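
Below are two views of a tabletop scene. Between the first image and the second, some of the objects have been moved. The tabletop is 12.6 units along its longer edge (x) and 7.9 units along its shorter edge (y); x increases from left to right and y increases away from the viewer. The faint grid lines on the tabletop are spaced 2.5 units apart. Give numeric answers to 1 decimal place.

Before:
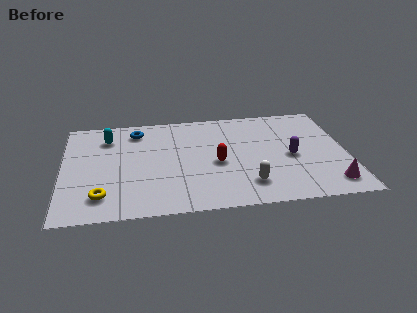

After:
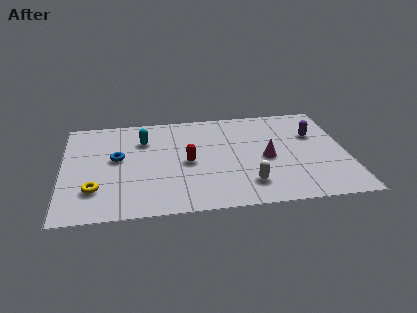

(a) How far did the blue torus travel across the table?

2.3

The blue torus was near (3.3, 6.5) before and (2.4, 4.4) after, so it travelled √(0.9² + 2.1²) ≈ 2.3 units.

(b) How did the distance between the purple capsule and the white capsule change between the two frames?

+1.9

The distance was about 2.8 in the first image and 4.7 in the second, so they moved 1.9 units further apart.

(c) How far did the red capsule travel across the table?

1.3

The red capsule moved from about (6.8, 3.5) to (5.5, 3.7), a distance of √(1.3² + 0.2²) ≈ 1.3.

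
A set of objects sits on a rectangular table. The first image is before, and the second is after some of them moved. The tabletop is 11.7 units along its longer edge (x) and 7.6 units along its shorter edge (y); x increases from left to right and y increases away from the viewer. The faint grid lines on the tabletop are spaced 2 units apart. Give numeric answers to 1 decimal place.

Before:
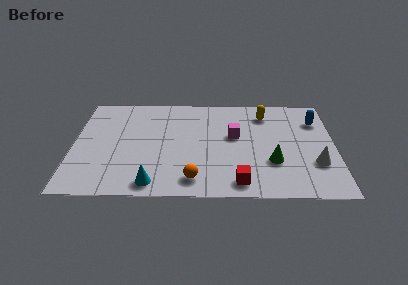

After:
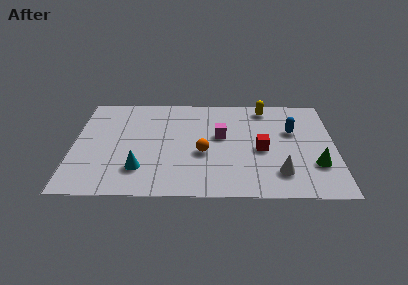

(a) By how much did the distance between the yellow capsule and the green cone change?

+1.2

They were about 3.6 units apart before and 4.8 after — 1.2 units further apart.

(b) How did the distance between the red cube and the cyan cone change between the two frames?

+1.8

Before: roughly 3.8 units apart; after: 5.6. That's 1.8 units further apart.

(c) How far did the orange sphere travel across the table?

1.9

The orange sphere moved from about (5.4, 1.2) to (5.8, 3.1), a distance of √(0.4² + 1.9²) ≈ 1.9.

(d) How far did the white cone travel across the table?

1.7

The white cone moved from about (10.8, 2.4) to (9.2, 1.7), a distance of √(1.6² + 0.7²) ≈ 1.7.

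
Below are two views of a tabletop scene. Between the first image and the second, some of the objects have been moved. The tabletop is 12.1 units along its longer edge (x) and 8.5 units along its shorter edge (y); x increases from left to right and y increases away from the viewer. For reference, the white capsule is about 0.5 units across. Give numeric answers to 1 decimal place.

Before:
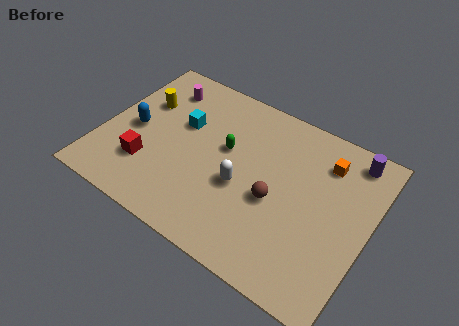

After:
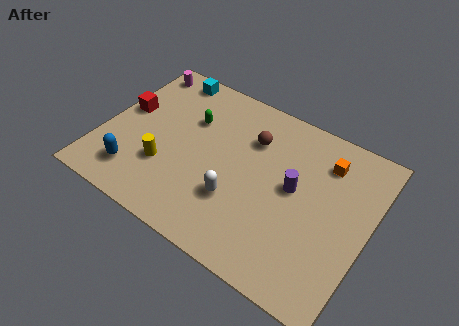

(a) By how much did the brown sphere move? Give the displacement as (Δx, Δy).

(-1.5, 2.5)

The brown sphere was at about (8.0, 3.6) and moved to about (6.5, 6.1).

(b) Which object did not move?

the orange cube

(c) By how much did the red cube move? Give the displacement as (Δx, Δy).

(-1.5, 2.4)

The red cube was at about (2.3, 2.4) and moved to about (0.8, 4.8).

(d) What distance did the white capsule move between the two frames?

0.8

From (6.5, 3.5) to (6.4, 2.7), the white capsule covered √(0.1² + 0.8²) ≈ 0.8 units.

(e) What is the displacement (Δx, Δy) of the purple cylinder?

(-2.2, -2.8)

From the two frames, the purple cylinder sits at roughly (10.9, 7.4) before and (8.7, 4.6) after.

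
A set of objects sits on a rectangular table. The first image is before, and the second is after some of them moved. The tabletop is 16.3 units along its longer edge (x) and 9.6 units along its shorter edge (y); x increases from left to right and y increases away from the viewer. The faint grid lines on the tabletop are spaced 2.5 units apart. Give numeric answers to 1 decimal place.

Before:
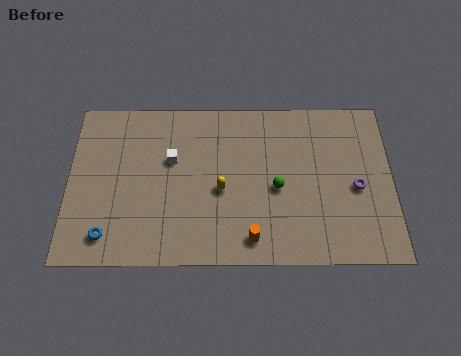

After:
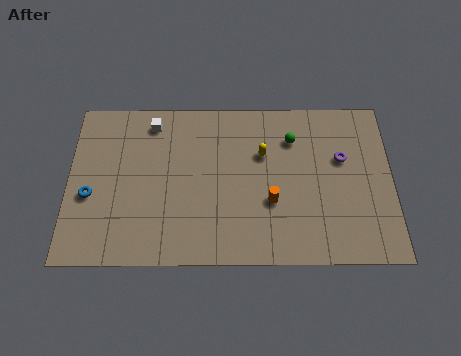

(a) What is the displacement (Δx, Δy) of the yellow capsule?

(2.1, 2.1)

The yellow capsule was at about (7.7, 4.2) and moved to about (9.8, 6.3).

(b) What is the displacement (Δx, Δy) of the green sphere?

(0.8, 2.9)

From the two frames, the green sphere sits at roughly (10.5, 4.3) before and (11.3, 7.2) after.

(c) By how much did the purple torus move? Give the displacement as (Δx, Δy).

(-0.7, 1.7)

The purple torus was at about (14.5, 4.3) and moved to about (13.8, 6.0).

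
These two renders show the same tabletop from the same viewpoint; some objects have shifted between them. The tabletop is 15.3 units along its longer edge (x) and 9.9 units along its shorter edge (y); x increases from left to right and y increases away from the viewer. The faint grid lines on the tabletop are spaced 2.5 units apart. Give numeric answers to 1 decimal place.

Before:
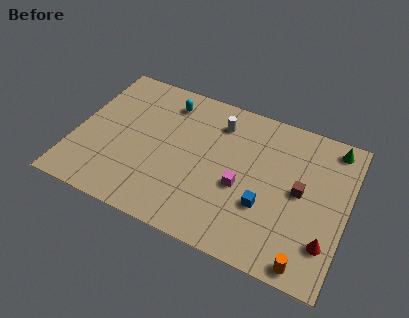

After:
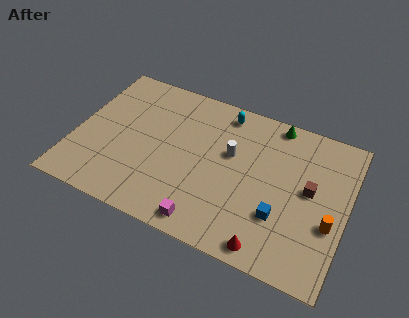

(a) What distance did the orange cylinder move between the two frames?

3.0

The orange cylinder moved from about (13.5, 0.9) to (14.5, 3.7), a distance of √(1.0² + 2.8²) ≈ 3.0.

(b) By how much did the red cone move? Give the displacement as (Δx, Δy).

(-3.0, -1.5)

From the two frames, the red cone sits at roughly (14.4, 2.5) before and (11.4, 1.0) after.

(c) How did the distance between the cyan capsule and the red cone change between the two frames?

-2.8

The distance was about 11.1 in the first image and 8.3 in the second, so they moved 2.8 units closer together.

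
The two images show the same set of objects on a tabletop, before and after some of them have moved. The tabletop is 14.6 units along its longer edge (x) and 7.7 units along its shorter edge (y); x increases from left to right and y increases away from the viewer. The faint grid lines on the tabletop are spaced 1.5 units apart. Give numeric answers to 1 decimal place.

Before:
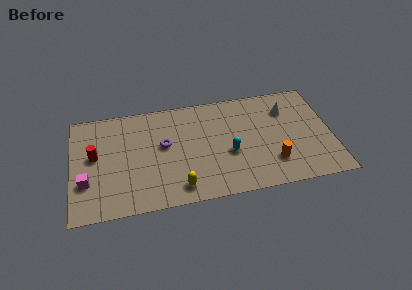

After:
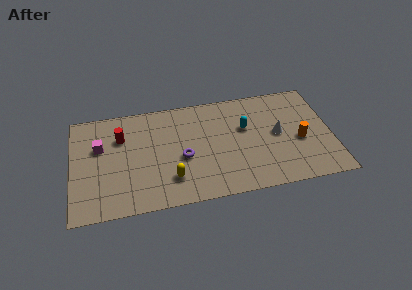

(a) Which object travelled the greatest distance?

the magenta cube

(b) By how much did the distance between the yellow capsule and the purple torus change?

-1.7

The distance was about 3.3 in the first image and 1.6 in the second, so they moved 1.7 units closer together.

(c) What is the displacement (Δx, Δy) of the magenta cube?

(0.8, 2.4)

The magenta cube was at about (0.8, 2.5) and moved to about (1.6, 4.9).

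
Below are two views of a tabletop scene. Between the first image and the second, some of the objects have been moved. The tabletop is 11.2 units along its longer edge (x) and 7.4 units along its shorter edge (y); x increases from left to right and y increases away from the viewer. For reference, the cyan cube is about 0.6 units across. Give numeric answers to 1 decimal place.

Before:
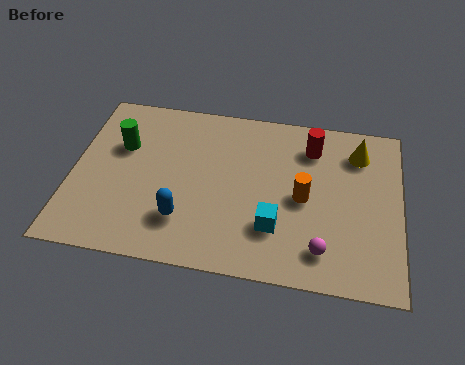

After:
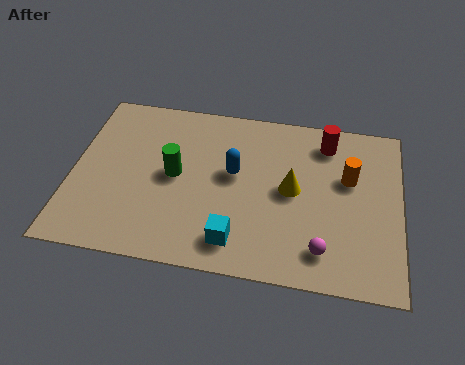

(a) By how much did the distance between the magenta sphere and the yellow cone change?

-1.9

The distance was about 4.5 in the first image and 2.6 in the second, so they moved 1.9 units closer together.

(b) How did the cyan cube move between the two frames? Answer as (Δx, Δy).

(-1.3, -0.8)

The cyan cube was at about (7.0, 2.1) and moved to about (5.7, 1.3).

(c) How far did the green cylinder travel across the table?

2.1

The green cylinder moved from about (1.6, 4.8) to (3.5, 3.8), a distance of √(1.9² + 1.0²) ≈ 2.1.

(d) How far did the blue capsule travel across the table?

2.8

The blue capsule moved from about (3.9, 1.9) to (5.5, 4.2), a distance of √(1.6² + 2.3²) ≈ 2.8.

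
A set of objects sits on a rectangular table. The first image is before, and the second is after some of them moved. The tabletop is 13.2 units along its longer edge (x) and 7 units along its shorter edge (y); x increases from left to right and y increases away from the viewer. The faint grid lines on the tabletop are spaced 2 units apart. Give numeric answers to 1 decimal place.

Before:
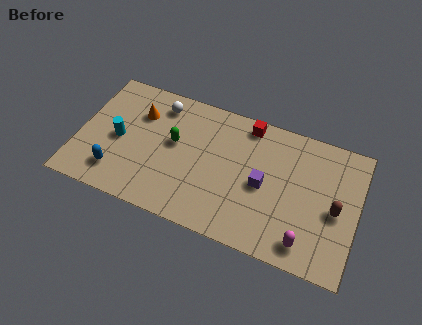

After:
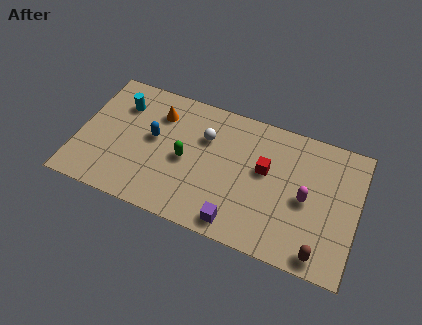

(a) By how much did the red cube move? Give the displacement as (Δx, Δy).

(1.0, -2.1)

The red cube started near (7.8, 6.2) and ended near (8.8, 4.1).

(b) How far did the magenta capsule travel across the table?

2.2

The magenta capsule was near (11.0, 1.1) before and (10.8, 3.3) after, so it travelled √(0.2² + 2.2²) ≈ 2.2 units.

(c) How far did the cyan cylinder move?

1.9

From (1.9, 3.3) to (1.8, 5.2), the cyan cylinder covered √(0.1² + 1.9²) ≈ 1.9 units.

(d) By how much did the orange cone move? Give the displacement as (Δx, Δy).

(0.9, 0.3)

The orange cone started near (2.7, 5.0) and ended near (3.6, 5.3).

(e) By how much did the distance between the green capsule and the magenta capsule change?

-1.4

The distance was about 7.1 in the first image and 5.7 in the second, so they moved 1.4 units closer together.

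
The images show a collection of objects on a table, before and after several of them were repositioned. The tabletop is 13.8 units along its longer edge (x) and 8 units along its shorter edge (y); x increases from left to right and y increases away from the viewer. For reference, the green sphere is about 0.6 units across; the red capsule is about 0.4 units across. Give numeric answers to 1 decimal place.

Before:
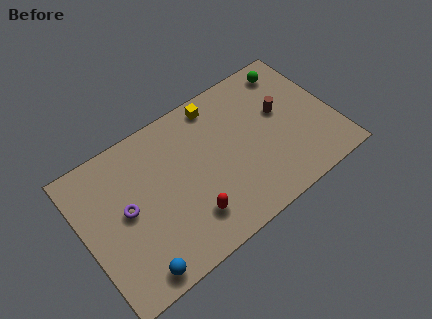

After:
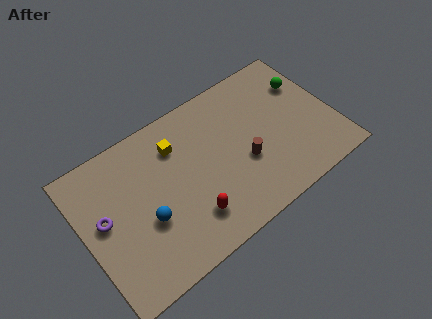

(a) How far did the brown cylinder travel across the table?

2.9

The brown cylinder was near (11.1, 4.7) before and (8.7, 3.1) after, so it travelled √(2.4² + 1.6²) ≈ 2.9 units.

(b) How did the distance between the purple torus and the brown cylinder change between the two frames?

-1.1

The distance was about 8.8 in the first image and 7.7 in the second, so they moved 1.1 units closer together.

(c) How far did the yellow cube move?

2.7

The yellow cube was near (7.9, 7.0) before and (5.4, 6.0) after, so it travelled √(2.5² + 1.0²) ≈ 2.7 units.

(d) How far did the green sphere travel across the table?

1.3

The green sphere moved from about (12.1, 6.8) to (12.7, 5.6), a distance of √(0.6² + 1.2²) ≈ 1.3.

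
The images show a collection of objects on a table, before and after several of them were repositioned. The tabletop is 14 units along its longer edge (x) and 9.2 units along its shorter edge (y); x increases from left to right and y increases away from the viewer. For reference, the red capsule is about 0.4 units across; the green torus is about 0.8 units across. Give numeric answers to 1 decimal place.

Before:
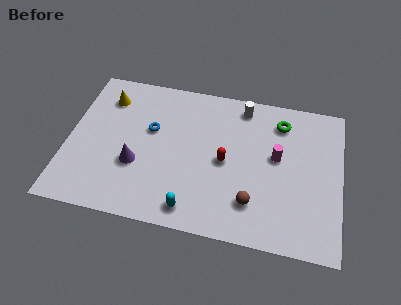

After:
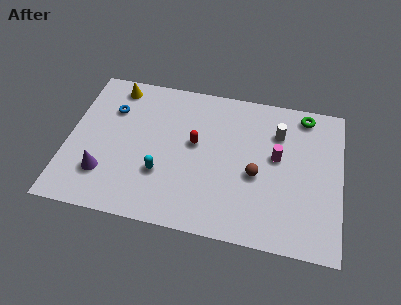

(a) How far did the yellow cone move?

0.9

From (1.8, 7.2) to (2.2, 8.0), the yellow cone covered √(0.4² + 0.8²) ≈ 0.9 units.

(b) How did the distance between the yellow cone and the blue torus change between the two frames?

-1.4

They were about 2.9 units apart before and 1.5 after — 1.4 units closer together.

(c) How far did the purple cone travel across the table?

1.8

From (3.6, 3.3) to (2.0, 2.4), the purple cone covered √(1.6² + 0.9²) ≈ 1.8 units.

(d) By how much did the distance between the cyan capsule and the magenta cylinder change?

+0.5

Before: roughly 5.7 units apart; after: 6.2. That's 0.5 units further apart.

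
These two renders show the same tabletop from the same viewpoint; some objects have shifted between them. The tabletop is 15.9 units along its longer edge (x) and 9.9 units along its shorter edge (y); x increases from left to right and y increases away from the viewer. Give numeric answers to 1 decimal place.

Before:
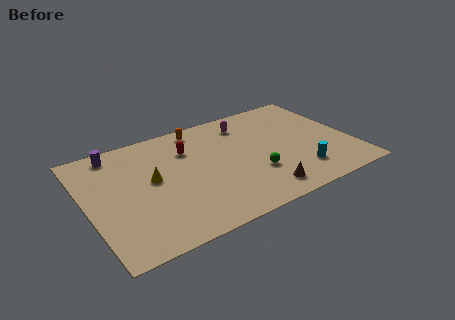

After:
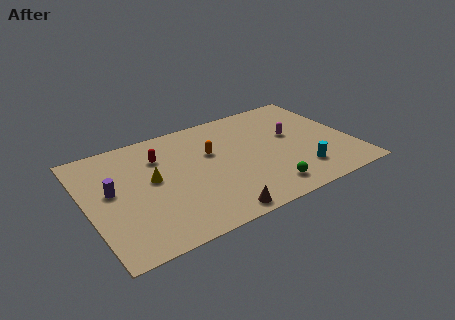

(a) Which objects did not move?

the cyan cylinder and the yellow cone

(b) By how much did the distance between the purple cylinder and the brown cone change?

-3.4

Before: roughly 10.6 units apart; after: 7.2. That's 3.4 units closer together.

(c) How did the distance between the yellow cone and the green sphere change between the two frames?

+1.1

Before: roughly 6.3 units apart; after: 7.4. That's 1.1 units further apart.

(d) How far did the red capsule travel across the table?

1.7

The red capsule moved from about (6.3, 7.1) to (4.6, 7.2), a distance of √(1.7² + 0.1²) ≈ 1.7.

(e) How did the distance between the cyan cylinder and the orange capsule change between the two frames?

-2.1

Before: roughly 8.3 units apart; after: 6.2. That's 2.1 units closer together.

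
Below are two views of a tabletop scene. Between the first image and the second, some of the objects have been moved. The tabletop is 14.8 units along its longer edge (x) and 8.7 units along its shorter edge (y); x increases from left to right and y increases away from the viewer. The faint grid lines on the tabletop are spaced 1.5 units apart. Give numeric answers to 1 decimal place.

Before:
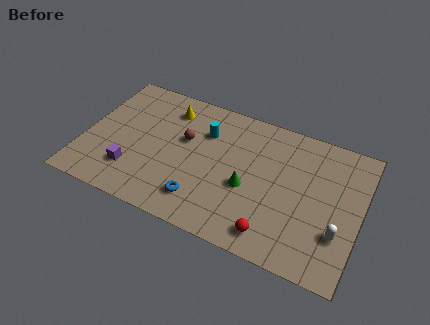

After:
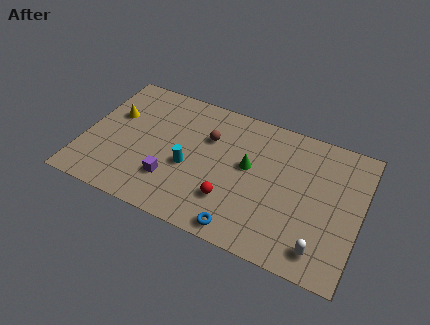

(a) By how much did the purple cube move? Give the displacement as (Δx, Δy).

(2.1, 0.2)

The purple cube started near (2.8, 2.2) and ended near (4.9, 2.4).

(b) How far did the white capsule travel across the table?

1.5

The white capsule moved from about (13.8, 2.7) to (13.0, 1.4), a distance of √(0.8² + 1.3²) ≈ 1.5.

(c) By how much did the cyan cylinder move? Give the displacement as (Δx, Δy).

(-0.6, -2.6)

From the two frames, the cyan cylinder sits at roughly (6.3, 6.2) before and (5.7, 3.6) after.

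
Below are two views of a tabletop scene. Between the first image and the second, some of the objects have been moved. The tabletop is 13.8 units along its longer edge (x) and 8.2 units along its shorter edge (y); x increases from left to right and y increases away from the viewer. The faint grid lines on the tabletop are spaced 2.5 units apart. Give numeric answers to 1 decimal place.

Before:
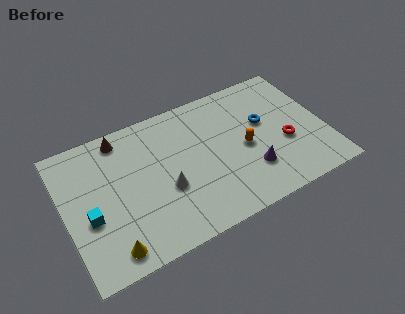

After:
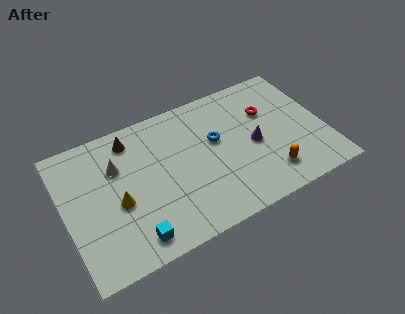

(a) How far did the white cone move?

3.3

The white cone moved from about (5.2, 3.2) to (2.9, 5.6), a distance of √(2.3² + 2.4²) ≈ 3.3.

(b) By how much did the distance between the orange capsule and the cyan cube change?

-1.0

Before: roughly 8.3 units apart; after: 7.3. That's 1.0 units closer together.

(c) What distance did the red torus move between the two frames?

2.4

The red torus was near (11.6, 3.2) before and (11.0, 5.5) after, so it travelled √(0.6² + 2.3²) ≈ 2.4 units.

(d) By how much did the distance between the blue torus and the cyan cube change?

-3.5

The distance was about 9.6 in the first image and 6.1 in the second, so they moved 3.5 units closer together.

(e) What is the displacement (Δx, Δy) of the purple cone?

(0.4, 1.5)

The purple cone was at about (9.6, 2.3) and moved to about (10.0, 3.8).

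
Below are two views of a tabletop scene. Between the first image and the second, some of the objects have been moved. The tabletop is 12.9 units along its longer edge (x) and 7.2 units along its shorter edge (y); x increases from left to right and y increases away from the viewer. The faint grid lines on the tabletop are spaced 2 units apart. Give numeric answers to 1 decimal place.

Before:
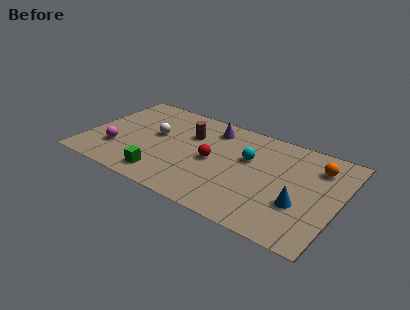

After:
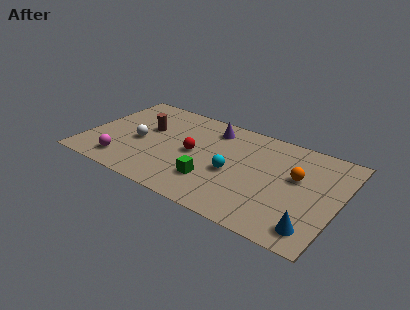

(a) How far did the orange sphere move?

1.5

The orange sphere was near (11.6, 5.5) before and (10.7, 4.3) after, so it travelled √(0.9² + 1.2²) ≈ 1.5 units.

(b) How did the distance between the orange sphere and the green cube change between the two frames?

-3.9

They were about 8.5 units apart before and 4.6 after — 3.9 units closer together.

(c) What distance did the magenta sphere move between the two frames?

0.9

The magenta sphere moved from about (1.7, 2.1) to (2.2, 1.3), a distance of √(0.5² + 0.8²) ≈ 0.9.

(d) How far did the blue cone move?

1.5

From (11.1, 2.5) to (11.9, 1.2), the blue cone covered √(0.8² + 1.3²) ≈ 1.5 units.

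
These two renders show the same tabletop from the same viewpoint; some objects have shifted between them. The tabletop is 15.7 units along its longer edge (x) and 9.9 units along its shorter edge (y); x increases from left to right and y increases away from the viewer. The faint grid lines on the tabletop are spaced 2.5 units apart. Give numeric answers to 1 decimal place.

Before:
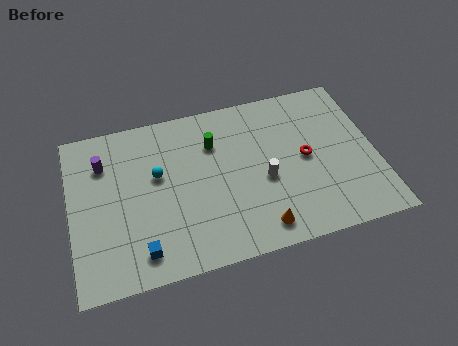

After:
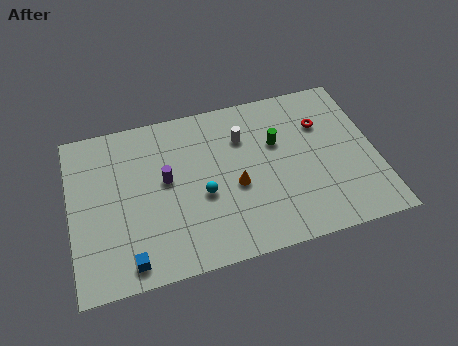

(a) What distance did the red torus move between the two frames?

2.1

The red torus was near (12.1, 5.0) before and (13.1, 6.9) after, so it travelled √(1.0² + 1.9²) ≈ 2.1 units.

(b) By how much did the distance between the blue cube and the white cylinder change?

+1.6

Before: roughly 7.0 units apart; after: 8.6. That's 1.6 units further apart.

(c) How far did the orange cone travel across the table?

3.0

The orange cone moved from about (9.4, 1.4) to (8.4, 4.2), a distance of √(1.0² + 2.8²) ≈ 3.0.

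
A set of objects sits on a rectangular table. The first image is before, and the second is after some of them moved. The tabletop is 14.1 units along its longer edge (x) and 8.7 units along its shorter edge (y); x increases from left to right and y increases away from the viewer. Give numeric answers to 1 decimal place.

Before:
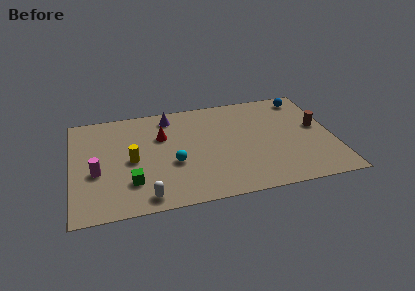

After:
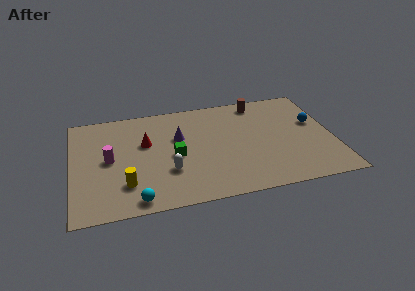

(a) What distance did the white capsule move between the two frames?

2.2

The white capsule moved from about (3.8, 1.0) to (5.1, 2.8), a distance of √(1.3² + 1.8²) ≈ 2.2.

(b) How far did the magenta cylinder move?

1.1

The magenta cylinder was near (1.3, 3.5) before and (2.0, 4.4) after, so it travelled √(0.7² + 0.9²) ≈ 1.1 units.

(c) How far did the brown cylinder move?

4.1

From (13.3, 4.8) to (10.3, 7.6), the brown cylinder covered √(3.0² + 2.8²) ≈ 4.1 units.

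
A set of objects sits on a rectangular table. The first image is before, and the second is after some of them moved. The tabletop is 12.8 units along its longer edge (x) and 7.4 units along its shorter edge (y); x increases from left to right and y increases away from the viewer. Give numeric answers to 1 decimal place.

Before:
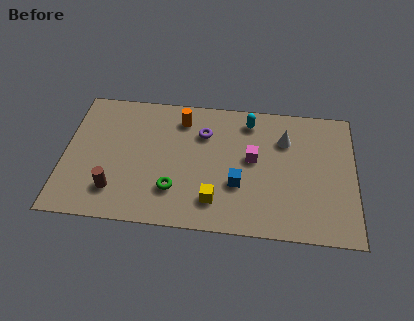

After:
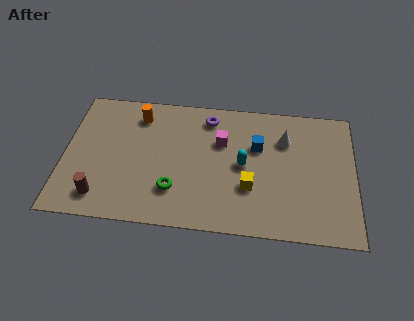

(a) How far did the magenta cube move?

1.6

The magenta cube was near (8.3, 4.1) before and (6.9, 4.9) after, so it travelled √(1.4² + 0.8²) ≈ 1.6 units.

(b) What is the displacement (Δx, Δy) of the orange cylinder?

(-1.9, 0.0)

From the two frames, the orange cylinder sits at roughly (5.1, 6.0) before and (3.2, 6.0) after.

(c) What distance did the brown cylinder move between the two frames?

0.7

The brown cylinder was near (2.3, 1.7) before and (1.7, 1.3) after, so it travelled √(0.6² + 0.4²) ≈ 0.7 units.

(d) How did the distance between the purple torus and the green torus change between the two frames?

+0.9

Before: roughly 3.5 units apart; after: 4.4. That's 0.9 units further apart.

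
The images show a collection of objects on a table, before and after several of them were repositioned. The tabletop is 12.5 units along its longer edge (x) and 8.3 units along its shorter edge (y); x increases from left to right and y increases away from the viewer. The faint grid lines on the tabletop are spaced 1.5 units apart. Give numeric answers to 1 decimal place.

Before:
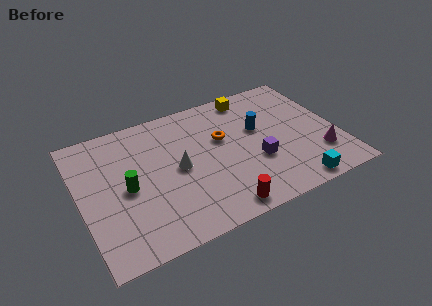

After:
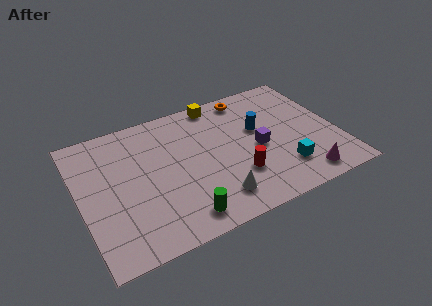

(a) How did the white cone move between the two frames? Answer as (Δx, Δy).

(1.5, -2.5)

From the two frames, the white cone sits at roughly (4.7, 4.1) before and (6.2, 1.6) after.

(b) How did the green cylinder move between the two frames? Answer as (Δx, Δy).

(2.3, -2.7)

The green cylinder was at about (2.2, 3.9) and moved to about (4.5, 1.2).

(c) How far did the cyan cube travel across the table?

1.2

The cyan cube moved from about (9.9, 0.8) to (9.6, 2.0), a distance of √(0.3² + 1.2²) ≈ 1.2.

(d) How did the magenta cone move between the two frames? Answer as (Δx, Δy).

(-1.0, -1.1)

From the two frames, the magenta cone sits at roughly (11.4, 2.2) before and (10.4, 1.1) after.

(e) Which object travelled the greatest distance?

the green cylinder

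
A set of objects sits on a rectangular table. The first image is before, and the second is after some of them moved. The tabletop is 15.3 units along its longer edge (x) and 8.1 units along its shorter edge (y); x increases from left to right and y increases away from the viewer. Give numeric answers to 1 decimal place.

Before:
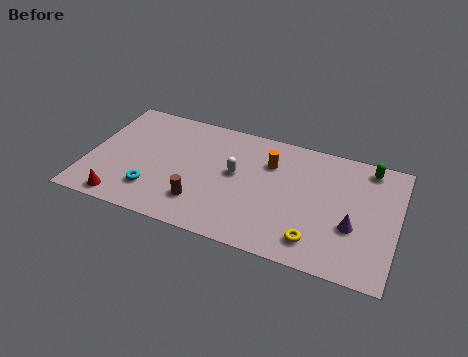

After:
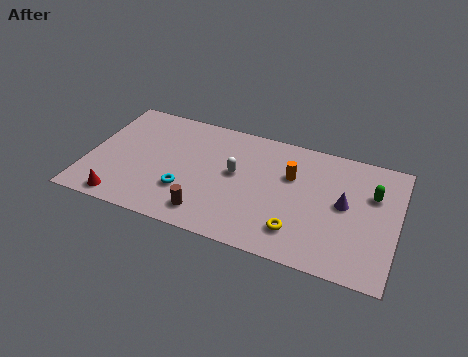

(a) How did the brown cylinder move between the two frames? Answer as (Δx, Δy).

(0.4, -0.6)

From the two frames, the brown cylinder sits at roughly (5.8, 2.0) before and (6.2, 1.4) after.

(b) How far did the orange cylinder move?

1.2

The orange cylinder was near (8.9, 5.8) before and (10.0, 5.3) after, so it travelled √(1.1² + 0.5²) ≈ 1.2 units.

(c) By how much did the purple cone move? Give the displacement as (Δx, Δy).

(-0.5, 1.3)

The purple cone was at about (13.2, 3.0) and moved to about (12.7, 4.3).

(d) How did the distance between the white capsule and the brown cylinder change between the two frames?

+0.4

They were about 2.9 units apart before and 3.3 after — 0.4 units further apart.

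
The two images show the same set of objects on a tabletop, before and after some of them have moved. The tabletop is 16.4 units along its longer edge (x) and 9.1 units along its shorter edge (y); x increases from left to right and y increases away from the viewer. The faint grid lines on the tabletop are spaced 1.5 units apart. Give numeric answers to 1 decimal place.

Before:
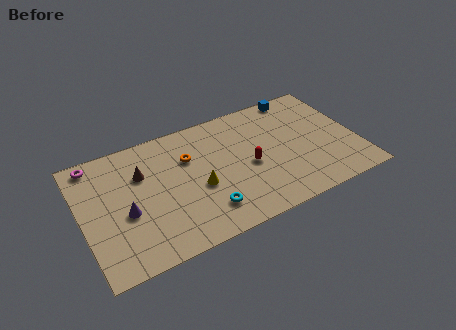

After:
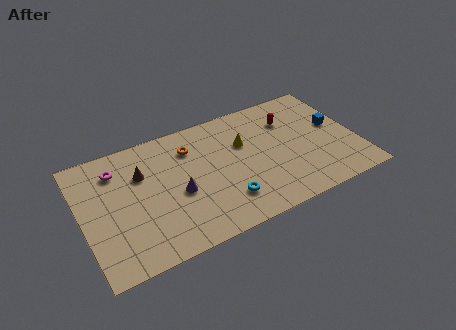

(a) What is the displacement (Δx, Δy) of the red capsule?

(2.8, 2.5)

From the two frames, the red capsule sits at roughly (9.9, 4.1) before and (12.7, 6.6) after.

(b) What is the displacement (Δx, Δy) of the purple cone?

(3.1, 0.1)

The purple cone started near (2.5, 3.8) and ended near (5.6, 3.9).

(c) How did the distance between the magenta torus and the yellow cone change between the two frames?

+0.5

They were about 7.1 units apart before and 7.6 after — 0.5 units further apart.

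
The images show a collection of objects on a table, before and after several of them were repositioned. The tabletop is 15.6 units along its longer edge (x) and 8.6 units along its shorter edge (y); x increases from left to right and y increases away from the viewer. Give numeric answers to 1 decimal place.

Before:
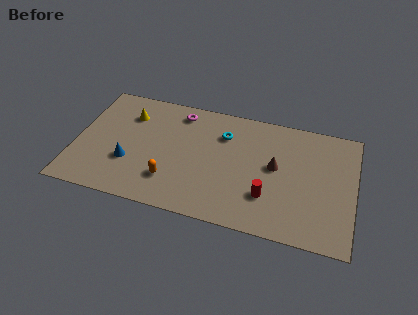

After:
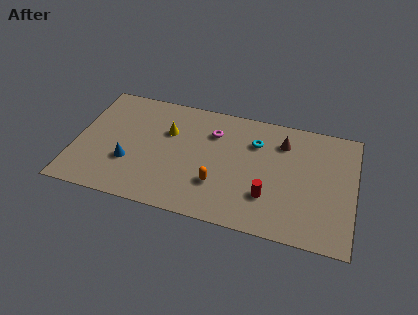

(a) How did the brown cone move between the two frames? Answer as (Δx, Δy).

(0.3, 1.9)

The brown cone started near (11.2, 4.7) and ended near (11.5, 6.6).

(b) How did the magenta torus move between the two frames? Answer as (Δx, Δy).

(2.0, -1.0)

From the two frames, the magenta torus sits at roughly (5.6, 7.3) before and (7.6, 6.3) after.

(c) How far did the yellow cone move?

2.4

The yellow cone was near (2.8, 6.4) before and (5.1, 5.7) after, so it travelled √(2.3² + 0.7²) ≈ 2.4 units.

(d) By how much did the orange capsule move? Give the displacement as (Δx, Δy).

(2.6, 0.4)

From the two frames, the orange capsule sits at roughly (5.5, 2.2) before and (8.1, 2.6) after.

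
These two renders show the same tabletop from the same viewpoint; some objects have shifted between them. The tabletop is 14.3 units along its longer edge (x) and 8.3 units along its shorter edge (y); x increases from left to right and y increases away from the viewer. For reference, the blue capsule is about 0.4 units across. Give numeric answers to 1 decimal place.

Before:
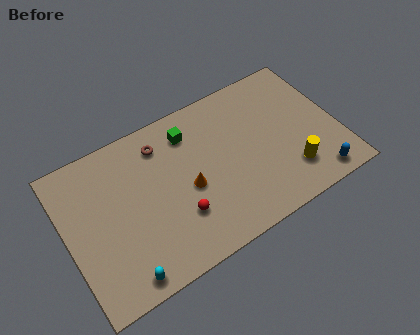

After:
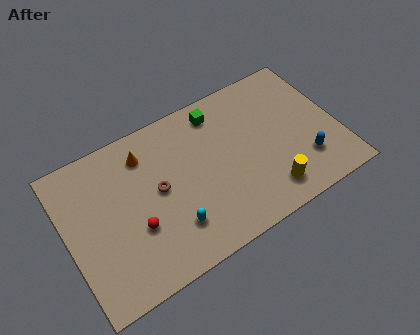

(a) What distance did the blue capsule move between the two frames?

1.3

The blue capsule moved from about (12.7, 1.0) to (12.3, 2.2), a distance of √(0.4² + 1.2²) ≈ 1.3.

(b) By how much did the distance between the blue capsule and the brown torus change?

-1.5

Before: roughly 9.3 units apart; after: 7.8. That's 1.5 units closer together.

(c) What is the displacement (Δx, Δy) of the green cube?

(1.6, 0.4)

The green cube was at about (6.8, 6.6) and moved to about (8.4, 7.0).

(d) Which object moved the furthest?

the orange cone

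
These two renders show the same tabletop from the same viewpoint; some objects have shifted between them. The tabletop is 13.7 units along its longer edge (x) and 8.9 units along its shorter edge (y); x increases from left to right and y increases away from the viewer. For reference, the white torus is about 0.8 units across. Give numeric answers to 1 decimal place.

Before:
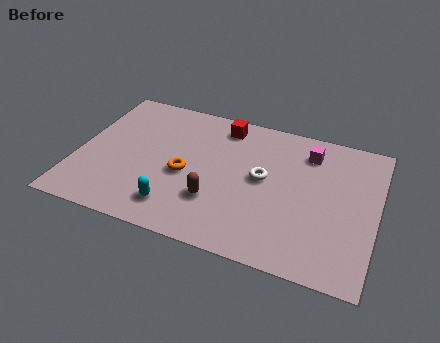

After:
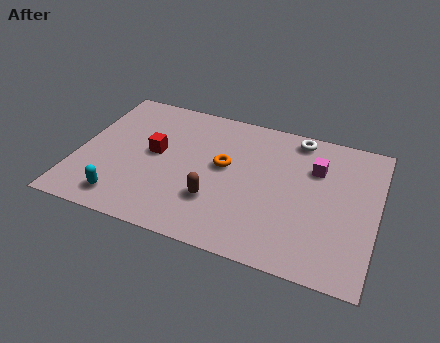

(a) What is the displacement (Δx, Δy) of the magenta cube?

(0.4, -0.9)

From the two frames, the magenta cube sits at roughly (10.4, 7.1) before and (10.8, 6.2) after.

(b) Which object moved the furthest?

the red cube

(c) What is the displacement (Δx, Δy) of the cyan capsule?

(-2.4, -0.3)

The cyan capsule was at about (4.8, 1.7) and moved to about (2.4, 1.4).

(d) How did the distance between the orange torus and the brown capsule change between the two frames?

+0.4

The distance was about 1.9 in the first image and 2.3 in the second, so they moved 0.4 units further apart.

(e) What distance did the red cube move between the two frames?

4.0

The red cube moved from about (6.4, 7.6) to (3.5, 4.8), a distance of √(2.9² + 2.8²) ≈ 4.0.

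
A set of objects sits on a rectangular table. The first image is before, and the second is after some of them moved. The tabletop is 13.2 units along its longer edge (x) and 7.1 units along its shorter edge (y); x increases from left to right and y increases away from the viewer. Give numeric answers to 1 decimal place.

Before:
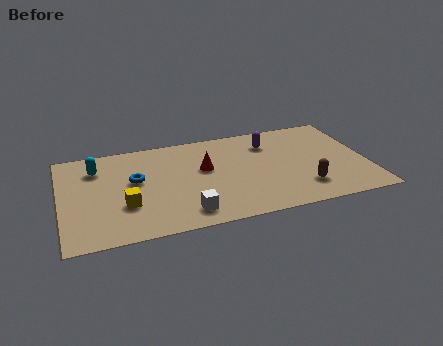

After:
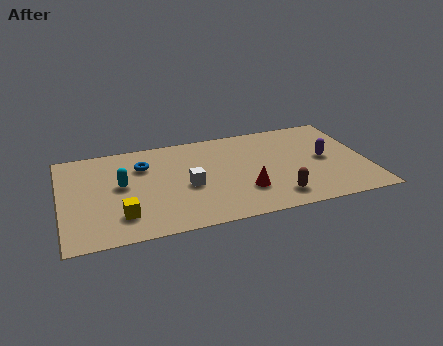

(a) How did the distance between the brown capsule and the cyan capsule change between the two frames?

-2.5

They were about 9.5 units apart before and 7.0 after — 2.5 units closer together.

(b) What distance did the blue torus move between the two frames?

1.1

The blue torus moved from about (3.2, 4.1) to (3.6, 5.1), a distance of √(0.4² + 1.0²) ≈ 1.1.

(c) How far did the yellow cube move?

0.7

The yellow cube was near (2.7, 2.4) before and (2.5, 1.7) after, so it travelled √(0.2² + 0.7²) ≈ 0.7 units.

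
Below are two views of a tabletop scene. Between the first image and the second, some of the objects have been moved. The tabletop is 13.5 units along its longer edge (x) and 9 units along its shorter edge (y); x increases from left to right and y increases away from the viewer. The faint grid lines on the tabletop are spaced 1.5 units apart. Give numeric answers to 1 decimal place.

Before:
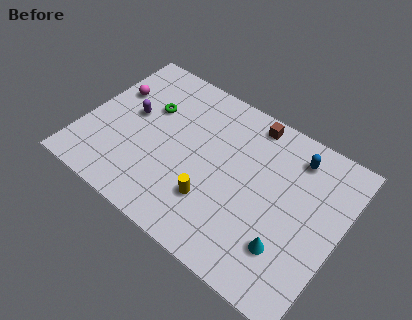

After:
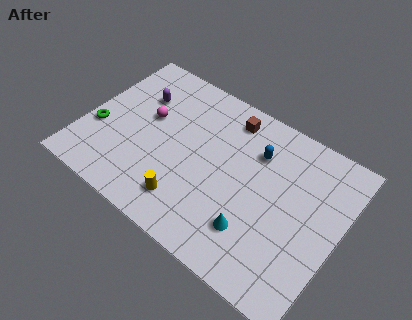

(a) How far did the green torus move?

3.5

From (3.1, 5.9) to (0.8, 3.3), the green torus covered √(2.3² + 2.6²) ≈ 3.5 units.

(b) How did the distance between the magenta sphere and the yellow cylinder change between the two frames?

-2.4

They were about 6.9 units apart before and 4.5 after — 2.4 units closer together.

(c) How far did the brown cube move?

1.2

From (8.2, 8.0) to (7.1, 7.6), the brown cube covered √(1.1² + 0.4²) ≈ 1.2 units.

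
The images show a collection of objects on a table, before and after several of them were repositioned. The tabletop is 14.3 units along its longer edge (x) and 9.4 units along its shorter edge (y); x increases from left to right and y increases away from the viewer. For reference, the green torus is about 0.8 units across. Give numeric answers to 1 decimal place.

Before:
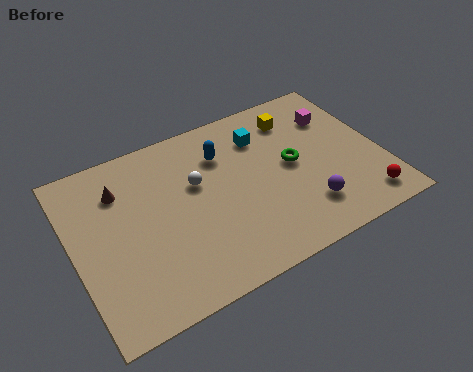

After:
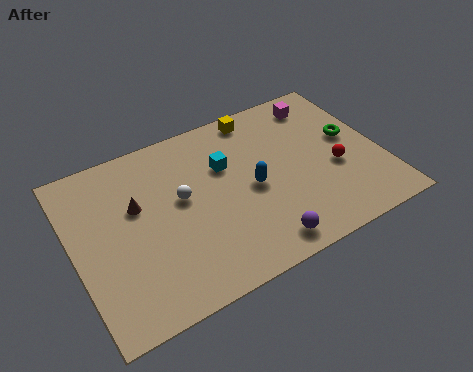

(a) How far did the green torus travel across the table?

2.9

The green torus moved from about (10.2, 4.9) to (13.1, 5.3), a distance of √(2.9² + 0.4²) ≈ 2.9.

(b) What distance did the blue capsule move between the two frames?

2.7

The blue capsule was near (7.2, 6.9) before and (8.2, 4.4) after, so it travelled √(1.0² + 2.5²) ≈ 2.7 units.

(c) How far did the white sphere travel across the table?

0.9

The white sphere moved from about (5.8, 5.8) to (5.0, 5.3), a distance of √(0.8² + 0.5²) ≈ 0.9.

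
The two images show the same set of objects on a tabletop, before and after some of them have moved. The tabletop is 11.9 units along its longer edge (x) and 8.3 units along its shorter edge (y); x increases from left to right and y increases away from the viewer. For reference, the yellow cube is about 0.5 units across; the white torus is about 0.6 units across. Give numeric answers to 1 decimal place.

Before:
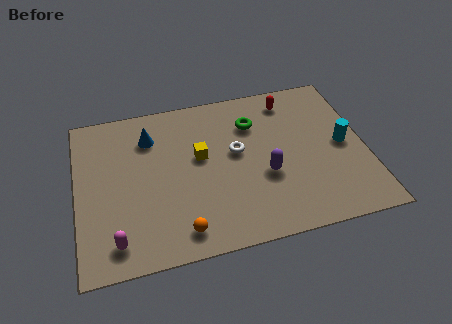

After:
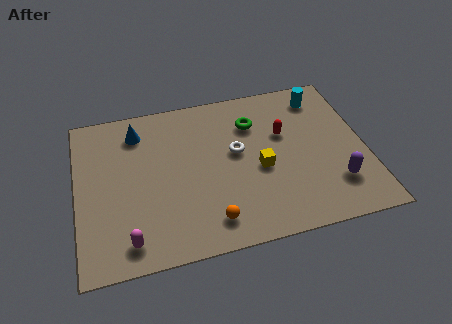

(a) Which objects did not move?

the green torus and the white torus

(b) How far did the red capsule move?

1.8

The red capsule was near (9.0, 7.0) before and (8.6, 5.2) after, so it travelled √(0.4² + 1.8²) ≈ 1.8 units.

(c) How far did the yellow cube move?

2.7

The yellow cube was near (5.1, 4.8) before and (7.5, 3.6) after, so it travelled √(2.4² + 1.2²) ≈ 2.7 units.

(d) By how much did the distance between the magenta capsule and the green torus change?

-0.3

Before: roughly 7.6 units apart; after: 7.3. That's 0.3 units closer together.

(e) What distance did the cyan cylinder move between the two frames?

2.9

From (11.0, 4.1) to (10.3, 6.9), the cyan cylinder covered √(0.7² + 2.8²) ≈ 2.9 units.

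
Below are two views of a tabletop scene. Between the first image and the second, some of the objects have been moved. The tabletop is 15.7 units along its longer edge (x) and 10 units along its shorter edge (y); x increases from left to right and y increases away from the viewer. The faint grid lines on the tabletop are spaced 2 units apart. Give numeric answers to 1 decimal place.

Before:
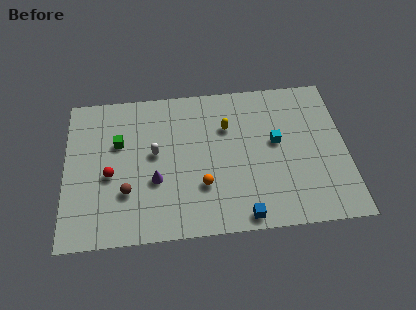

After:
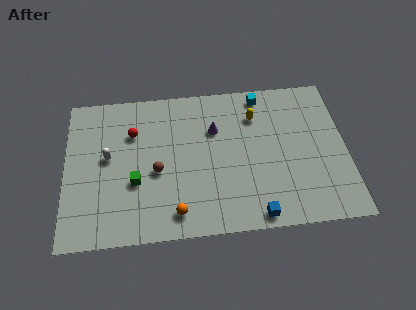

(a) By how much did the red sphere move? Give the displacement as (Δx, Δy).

(1.3, 2.7)

From the two frames, the red sphere sits at roughly (2.5, 4.3) before and (3.8, 7.0) after.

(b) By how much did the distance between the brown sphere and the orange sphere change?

-1.2

The distance was about 4.2 in the first image and 3.0 in the second, so they moved 1.2 units closer together.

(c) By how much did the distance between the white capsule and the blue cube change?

+2.7

They were about 6.6 units apart before and 9.3 after — 2.7 units further apart.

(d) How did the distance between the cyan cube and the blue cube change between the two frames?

+2.9

The distance was about 5.1 in the first image and 8.0 in the second, so they moved 2.9 units further apart.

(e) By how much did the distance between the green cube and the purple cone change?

+2.1

Before: roughly 3.4 units apart; after: 5.5. That's 2.1 units further apart.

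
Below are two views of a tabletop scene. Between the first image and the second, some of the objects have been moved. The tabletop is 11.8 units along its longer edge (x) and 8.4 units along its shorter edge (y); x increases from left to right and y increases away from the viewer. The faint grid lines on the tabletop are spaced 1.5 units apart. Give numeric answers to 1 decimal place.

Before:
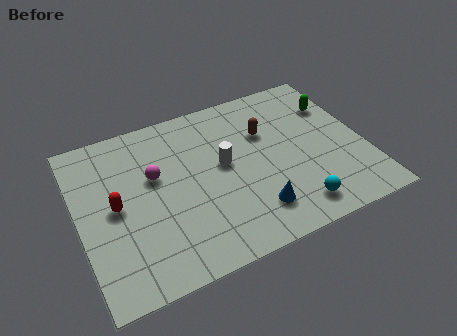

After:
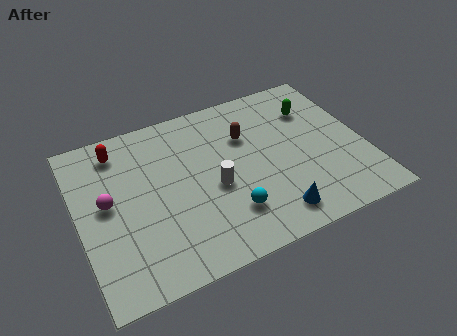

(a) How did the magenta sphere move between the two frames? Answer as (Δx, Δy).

(-2.0, -0.6)

The magenta sphere started near (3.2, 5.1) and ended near (1.2, 4.5).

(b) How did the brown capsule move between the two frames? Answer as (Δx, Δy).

(-0.8, 0.1)

The brown capsule started near (7.9, 5.6) and ended near (7.1, 5.7).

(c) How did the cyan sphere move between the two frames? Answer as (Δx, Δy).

(-2.6, 0.8)

From the two frames, the cyan sphere sits at roughly (8.5, 1.3) before and (5.9, 2.1) after.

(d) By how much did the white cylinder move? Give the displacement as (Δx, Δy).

(-0.5, -1.0)

The white cylinder was at about (6.0, 4.6) and moved to about (5.5, 3.6).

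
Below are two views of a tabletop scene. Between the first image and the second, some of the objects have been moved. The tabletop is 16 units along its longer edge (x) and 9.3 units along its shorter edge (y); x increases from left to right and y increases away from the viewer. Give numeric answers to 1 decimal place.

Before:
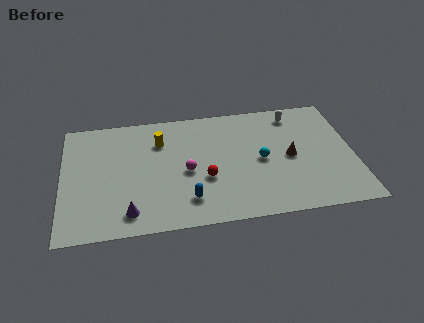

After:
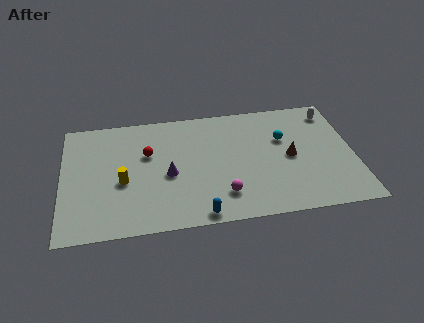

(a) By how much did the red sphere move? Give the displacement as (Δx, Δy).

(-3.1, 2.4)

The red sphere was at about (7.8, 3.5) and moved to about (4.7, 5.9).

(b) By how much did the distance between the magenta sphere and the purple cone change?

-0.7

They were about 4.2 units apart before and 3.5 after — 0.7 units closer together.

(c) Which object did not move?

the brown cone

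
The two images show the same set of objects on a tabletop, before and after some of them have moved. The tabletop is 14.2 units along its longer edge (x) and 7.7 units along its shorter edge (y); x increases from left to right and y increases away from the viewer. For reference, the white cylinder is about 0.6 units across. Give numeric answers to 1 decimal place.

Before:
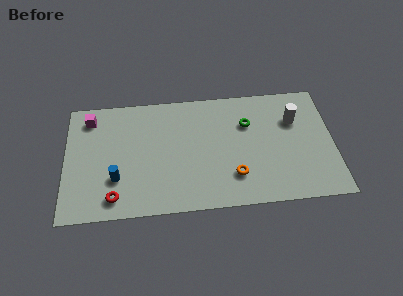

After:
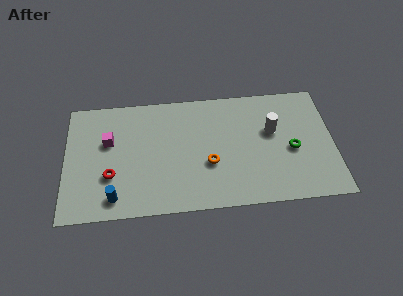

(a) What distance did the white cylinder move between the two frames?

1.3

From (12.2, 5.3) to (11.0, 4.7), the white cylinder covered √(1.2² + 0.6²) ≈ 1.3 units.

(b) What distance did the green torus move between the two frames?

3.0

From (9.7, 5.3) to (12.0, 3.4), the green torus covered √(2.3² + 1.9²) ≈ 3.0 units.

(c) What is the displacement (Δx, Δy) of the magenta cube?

(1.0, -1.6)

The magenta cube started near (1.3, 6.4) and ended near (2.3, 4.8).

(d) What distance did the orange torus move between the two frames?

1.6

From (8.9, 2.0) to (7.6, 2.9), the orange torus covered √(1.3² + 0.9²) ≈ 1.6 units.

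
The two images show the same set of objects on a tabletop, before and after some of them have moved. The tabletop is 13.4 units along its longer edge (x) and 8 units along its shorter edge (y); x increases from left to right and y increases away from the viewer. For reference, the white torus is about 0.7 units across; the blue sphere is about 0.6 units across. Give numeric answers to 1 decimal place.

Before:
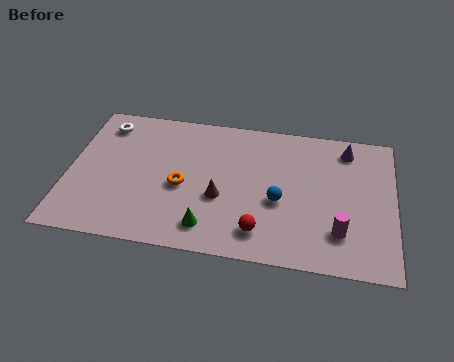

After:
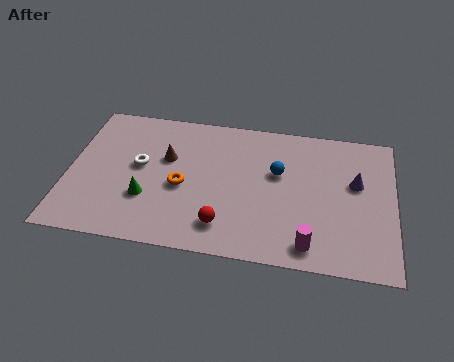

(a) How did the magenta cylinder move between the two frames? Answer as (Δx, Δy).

(-1.2, -0.9)

From the two frames, the magenta cylinder sits at roughly (11.2, 2.0) before and (10.0, 1.1) after.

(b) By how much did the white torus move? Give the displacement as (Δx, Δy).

(1.6, -2.2)

The white torus started near (1.3, 6.6) and ended near (2.9, 4.4).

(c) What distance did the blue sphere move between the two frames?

1.6

The blue sphere was near (8.7, 3.3) before and (8.6, 4.9) after, so it travelled √(0.1² + 1.6²) ≈ 1.6 units.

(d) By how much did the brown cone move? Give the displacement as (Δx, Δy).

(-2.3, 1.9)

The brown cone started near (6.3, 3.1) and ended near (4.0, 5.0).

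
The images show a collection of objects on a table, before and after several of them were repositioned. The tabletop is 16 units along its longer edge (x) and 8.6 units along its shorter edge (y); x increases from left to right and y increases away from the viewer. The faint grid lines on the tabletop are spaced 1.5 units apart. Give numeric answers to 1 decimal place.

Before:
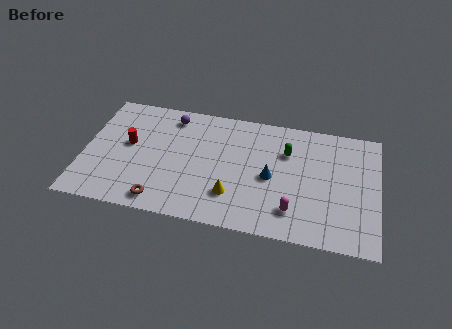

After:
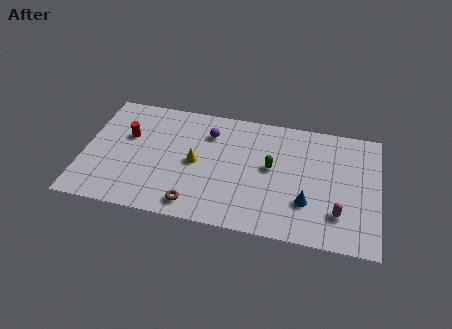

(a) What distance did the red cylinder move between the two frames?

0.6

The red cylinder was near (2.4, 4.8) before and (2.3, 5.4) after, so it travelled √(0.1² + 0.6²) ≈ 0.6 units.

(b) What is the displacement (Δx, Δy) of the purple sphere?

(2.1, -0.8)

The purple sphere started near (4.6, 7.3) and ended near (6.7, 6.5).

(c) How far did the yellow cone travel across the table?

2.8

From (8.2, 2.3) to (6.1, 4.2), the yellow cone covered √(2.1² + 1.9²) ≈ 2.8 units.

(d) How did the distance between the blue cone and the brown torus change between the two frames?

-0.3

The distance was about 6.5 in the first image and 6.2 in the second, so they moved 0.3 units closer together.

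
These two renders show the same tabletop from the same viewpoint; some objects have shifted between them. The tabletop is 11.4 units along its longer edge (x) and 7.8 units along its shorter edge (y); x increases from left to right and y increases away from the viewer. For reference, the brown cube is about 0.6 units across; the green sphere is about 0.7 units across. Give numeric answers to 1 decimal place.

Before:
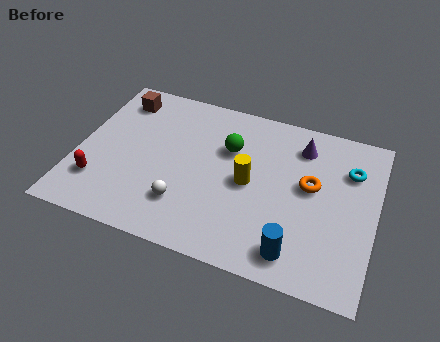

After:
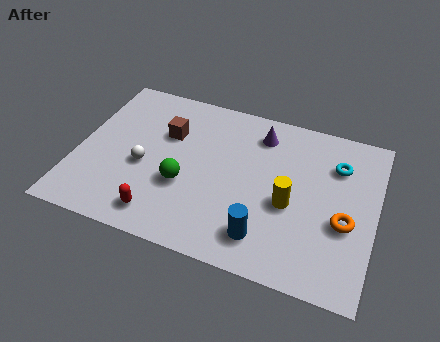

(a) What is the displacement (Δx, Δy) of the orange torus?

(1.4, -1.3)

The orange torus was at about (8.9, 4.4) and moved to about (10.3, 3.1).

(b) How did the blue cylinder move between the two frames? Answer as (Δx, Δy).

(-1.2, 0.3)

From the two frames, the blue cylinder sits at roughly (8.6, 1.2) before and (7.4, 1.5) after.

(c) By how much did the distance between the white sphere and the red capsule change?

-1.0

Before: roughly 3.3 units apart; after: 2.3. That's 1.0 units closer together.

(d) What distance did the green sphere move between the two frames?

2.7

The green sphere moved from about (5.7, 5.2) to (4.2, 2.9), a distance of √(1.5² + 2.3²) ≈ 2.7.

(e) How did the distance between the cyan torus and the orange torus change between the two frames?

+0.8

They were about 1.8 units apart before and 2.6 after — 0.8 units further apart.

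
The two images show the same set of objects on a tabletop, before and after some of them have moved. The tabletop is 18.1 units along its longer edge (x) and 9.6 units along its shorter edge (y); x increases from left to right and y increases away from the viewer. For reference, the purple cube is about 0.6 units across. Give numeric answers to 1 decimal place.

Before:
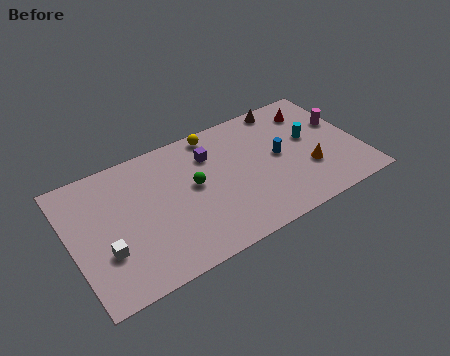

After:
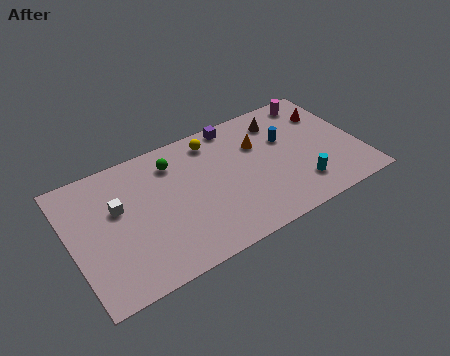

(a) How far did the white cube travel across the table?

2.9

The white cube moved from about (1.9, 3.2) to (3.0, 5.9), a distance of √(1.1² + 2.7²) ≈ 2.9.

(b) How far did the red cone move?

1.1

The red cone was near (15.7, 7.6) before and (16.6, 7.0) after, so it travelled √(0.9² + 0.6²) ≈ 1.1 units.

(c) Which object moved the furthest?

the orange cone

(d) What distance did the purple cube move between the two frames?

2.4

The purple cube was near (9.0, 7.1) before and (10.8, 8.7) after, so it travelled √(1.8² + 1.6²) ≈ 2.4 units.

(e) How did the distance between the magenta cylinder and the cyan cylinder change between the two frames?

+4.4

The distance was about 2.1 in the first image and 6.5 in the second, so they moved 4.4 units further apart.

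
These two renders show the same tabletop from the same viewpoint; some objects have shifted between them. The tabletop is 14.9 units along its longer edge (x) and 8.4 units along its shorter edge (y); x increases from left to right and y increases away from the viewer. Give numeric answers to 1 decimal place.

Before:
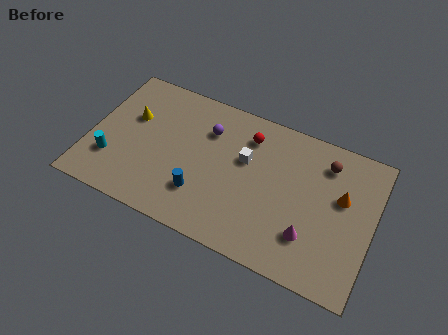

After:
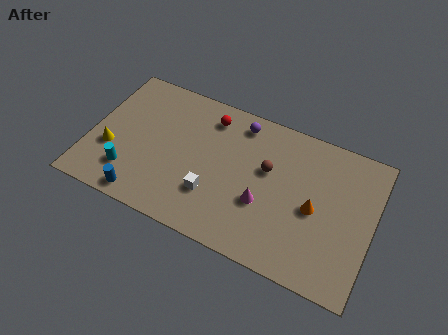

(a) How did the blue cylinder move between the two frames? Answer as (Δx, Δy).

(-2.9, -1.4)

From the two frames, the blue cylinder sits at roughly (6.1, 2.3) before and (3.2, 0.9) after.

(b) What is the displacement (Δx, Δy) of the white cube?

(-1.4, -2.7)

The white cube was at about (8.1, 5.2) and moved to about (6.7, 2.5).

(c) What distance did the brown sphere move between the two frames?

3.3

From (12.2, 6.7) to (9.3, 5.1), the brown sphere covered √(2.9² + 1.6²) ≈ 3.3 units.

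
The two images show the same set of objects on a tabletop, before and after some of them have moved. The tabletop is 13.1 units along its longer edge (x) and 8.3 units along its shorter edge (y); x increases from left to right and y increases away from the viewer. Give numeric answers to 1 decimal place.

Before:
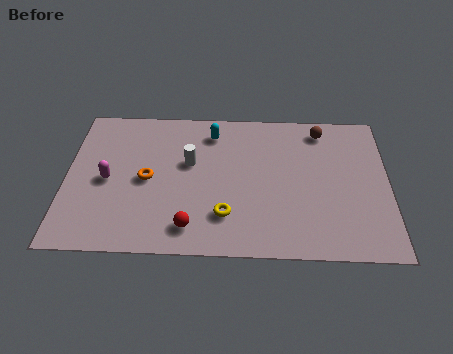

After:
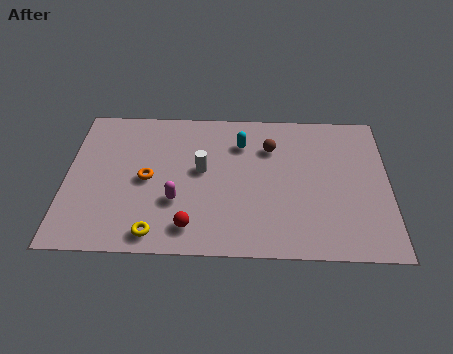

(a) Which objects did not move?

the orange torus and the red sphere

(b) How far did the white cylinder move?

0.6

The white cylinder was near (5.0, 5.0) before and (5.5, 4.6) after, so it travelled √(0.5² + 0.4²) ≈ 0.6 units.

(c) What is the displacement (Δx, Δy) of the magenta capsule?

(2.8, -1.1)

From the two frames, the magenta capsule sits at roughly (1.7, 3.9) before and (4.5, 2.8) after.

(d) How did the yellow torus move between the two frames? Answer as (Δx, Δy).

(-2.8, -1.1)

The yellow torus was at about (6.5, 2.1) and moved to about (3.7, 1.0).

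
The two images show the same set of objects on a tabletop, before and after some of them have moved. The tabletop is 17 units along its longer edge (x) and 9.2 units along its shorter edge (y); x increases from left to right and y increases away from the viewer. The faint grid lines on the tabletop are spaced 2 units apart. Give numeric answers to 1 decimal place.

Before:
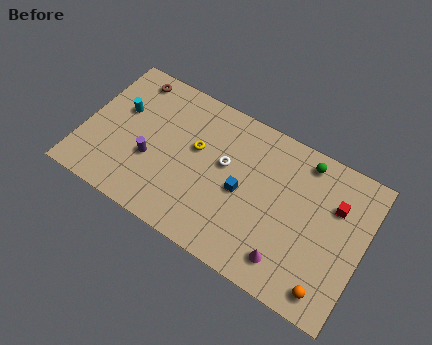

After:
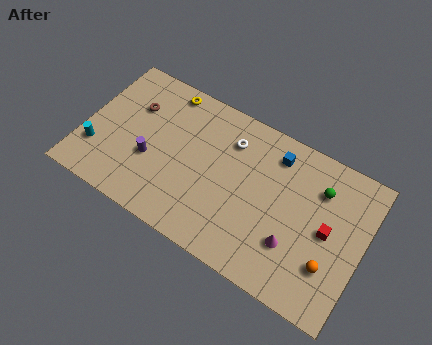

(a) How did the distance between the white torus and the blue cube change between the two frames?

+1.1

The distance was about 1.6 in the first image and 2.7 in the second, so they moved 1.1 units further apart.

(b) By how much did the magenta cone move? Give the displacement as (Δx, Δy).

(0.2, 1.1)

The magenta cone started near (12.9, 1.7) and ended near (13.1, 2.8).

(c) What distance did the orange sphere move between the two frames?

1.4

From (15.4, 1.3) to (15.3, 2.7), the orange sphere covered √(0.1² + 1.4²) ≈ 1.4 units.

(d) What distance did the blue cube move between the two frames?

3.6

The blue cube moved from about (9.7, 4.3) to (11.3, 7.5), a distance of √(1.6² + 3.2²) ≈ 3.6.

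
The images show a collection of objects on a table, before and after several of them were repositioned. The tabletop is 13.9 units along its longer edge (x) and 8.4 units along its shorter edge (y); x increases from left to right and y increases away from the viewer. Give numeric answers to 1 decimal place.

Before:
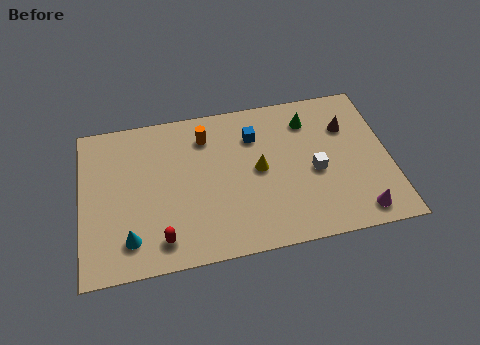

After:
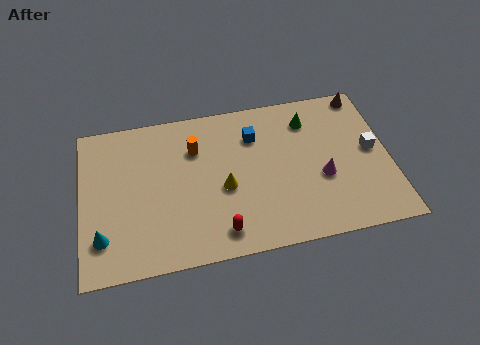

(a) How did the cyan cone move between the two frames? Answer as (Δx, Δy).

(-1.2, 0.3)

The cyan cone started near (2.1, 1.7) and ended near (0.9, 2.0).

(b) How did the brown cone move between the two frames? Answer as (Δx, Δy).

(0.9, 1.7)

The brown cone was at about (12.1, 5.9) and moved to about (13.0, 7.6).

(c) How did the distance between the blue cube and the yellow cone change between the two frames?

+1.1

The distance was about 1.9 in the first image and 3.0 in the second, so they moved 1.1 units further apart.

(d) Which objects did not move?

the green cone and the blue cube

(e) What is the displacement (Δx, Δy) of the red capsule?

(2.6, -0.1)

The red capsule was at about (3.5, 1.4) and moved to about (6.1, 1.3).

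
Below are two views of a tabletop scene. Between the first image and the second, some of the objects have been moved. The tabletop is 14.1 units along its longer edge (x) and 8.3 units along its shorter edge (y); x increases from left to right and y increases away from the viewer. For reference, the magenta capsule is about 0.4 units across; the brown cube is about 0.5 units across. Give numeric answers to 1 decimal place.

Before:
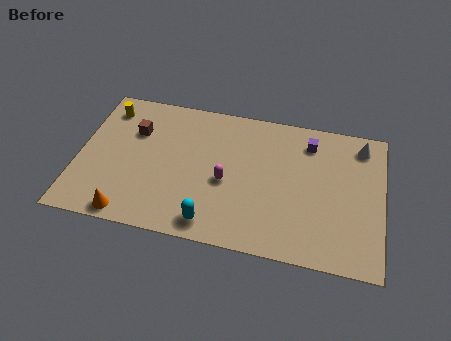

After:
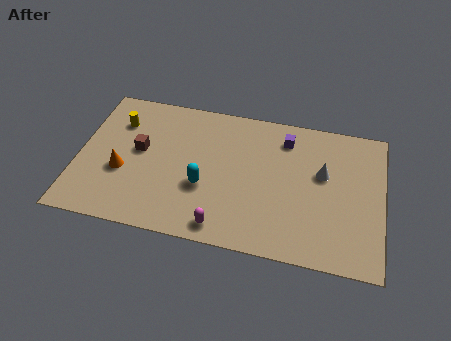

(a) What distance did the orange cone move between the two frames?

2.5

From (2.6, 0.8) to (2.1, 3.2), the orange cone covered √(0.5² + 2.4²) ≈ 2.5 units.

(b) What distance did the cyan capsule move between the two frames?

2.1

From (6.4, 1.1) to (5.9, 3.1), the cyan capsule covered √(0.5² + 2.0²) ≈ 2.1 units.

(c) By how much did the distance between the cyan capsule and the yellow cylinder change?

-2.6

The distance was about 7.8 in the first image and 5.2 in the second, so they moved 2.6 units closer together.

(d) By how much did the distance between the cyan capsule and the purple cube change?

-1.9

Before: roughly 7.0 units apart; after: 5.1. That's 1.9 units closer together.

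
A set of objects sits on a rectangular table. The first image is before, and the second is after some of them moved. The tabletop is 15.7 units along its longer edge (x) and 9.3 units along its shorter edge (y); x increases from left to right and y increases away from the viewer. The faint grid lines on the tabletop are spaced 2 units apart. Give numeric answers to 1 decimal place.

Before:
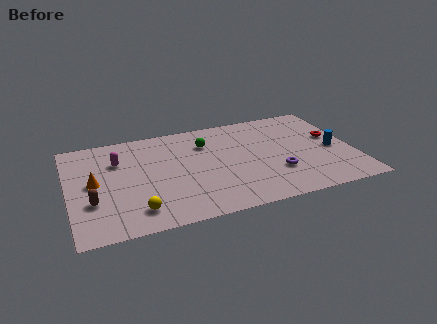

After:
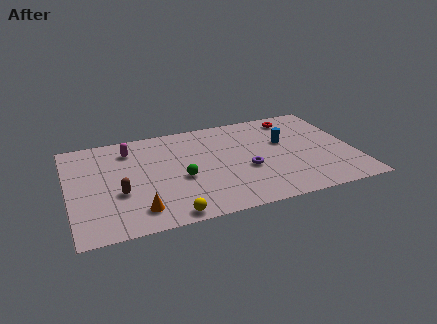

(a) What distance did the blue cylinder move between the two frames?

3.0

From (14.6, 4.2) to (12.0, 5.7), the blue cylinder covered √(2.6² + 1.5²) ≈ 3.0 units.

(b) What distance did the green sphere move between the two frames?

3.3

From (7.7, 6.8) to (6.1, 3.9), the green sphere covered √(1.6² + 2.9²) ≈ 3.3 units.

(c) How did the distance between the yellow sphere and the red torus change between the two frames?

-1.4

They were about 11.8 units apart before and 10.4 after — 1.4 units closer together.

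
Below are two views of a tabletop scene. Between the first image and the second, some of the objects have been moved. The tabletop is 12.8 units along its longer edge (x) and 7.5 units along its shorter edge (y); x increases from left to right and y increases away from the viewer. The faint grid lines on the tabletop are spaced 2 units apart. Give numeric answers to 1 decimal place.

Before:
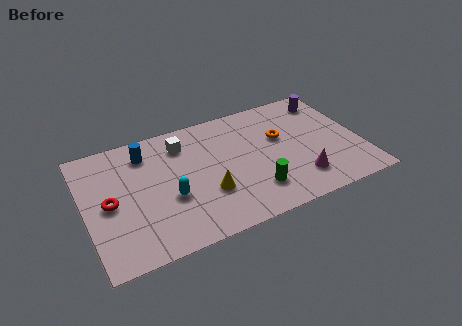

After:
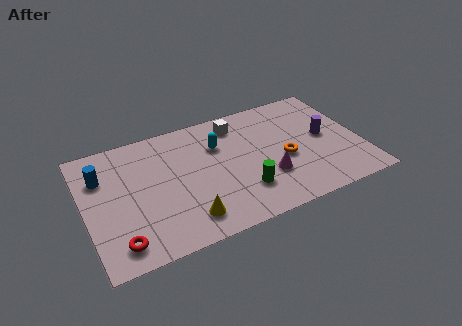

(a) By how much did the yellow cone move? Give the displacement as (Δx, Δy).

(-1.1, -1.1)

The yellow cone was at about (5.5, 2.5) and moved to about (4.4, 1.4).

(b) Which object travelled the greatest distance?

the cyan capsule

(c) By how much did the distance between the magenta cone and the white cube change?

-2.6

They were about 6.5 units apart before and 3.9 after — 2.6 units closer together.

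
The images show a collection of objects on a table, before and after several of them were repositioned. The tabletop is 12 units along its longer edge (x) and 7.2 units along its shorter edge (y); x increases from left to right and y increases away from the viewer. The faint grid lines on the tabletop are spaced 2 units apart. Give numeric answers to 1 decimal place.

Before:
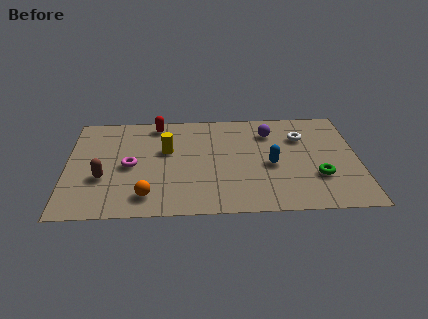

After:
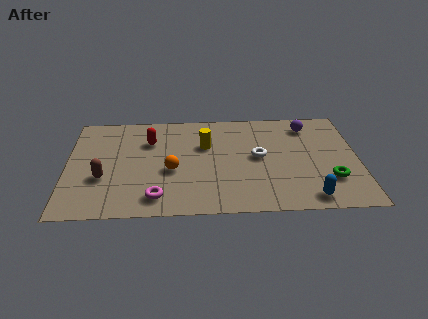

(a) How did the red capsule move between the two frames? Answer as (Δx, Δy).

(-0.3, -1.2)

From the two frames, the red capsule sits at roughly (3.7, 6.3) before and (3.4, 5.1) after.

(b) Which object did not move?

the brown capsule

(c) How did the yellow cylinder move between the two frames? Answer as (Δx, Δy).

(1.6, 0.3)

The yellow cylinder was at about (4.1, 4.4) and moved to about (5.7, 4.7).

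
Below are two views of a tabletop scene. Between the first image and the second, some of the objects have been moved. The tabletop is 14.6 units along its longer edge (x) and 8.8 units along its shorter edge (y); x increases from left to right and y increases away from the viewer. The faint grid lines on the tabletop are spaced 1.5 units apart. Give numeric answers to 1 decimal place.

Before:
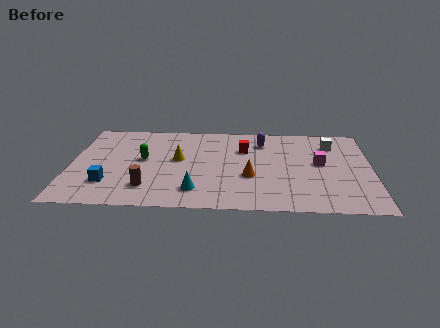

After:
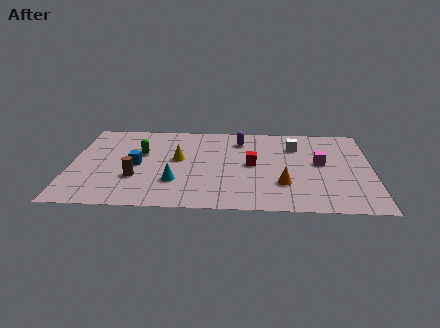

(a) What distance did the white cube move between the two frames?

1.8

The white cube moved from about (12.7, 6.8) to (10.9, 6.5), a distance of √(1.8² + 0.3²) ≈ 1.8.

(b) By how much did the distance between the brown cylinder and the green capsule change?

-0.3

Before: roughly 2.8 units apart; after: 2.5. That's 0.3 units closer together.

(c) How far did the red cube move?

1.6

The red cube moved from about (8.4, 6.1) to (8.8, 4.5), a distance of √(0.4² + 1.6²) ≈ 1.6.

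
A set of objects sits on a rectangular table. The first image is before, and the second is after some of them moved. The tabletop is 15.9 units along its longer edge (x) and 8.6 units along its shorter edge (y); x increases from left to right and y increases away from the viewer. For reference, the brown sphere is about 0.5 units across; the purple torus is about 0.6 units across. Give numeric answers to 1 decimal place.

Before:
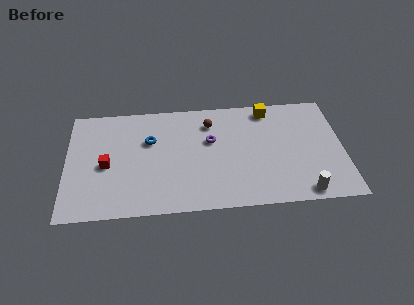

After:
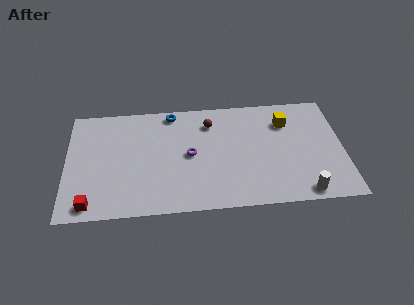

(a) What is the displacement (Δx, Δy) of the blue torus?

(1.3, 2.1)

The blue torus started near (4.8, 5.6) and ended near (6.1, 7.7).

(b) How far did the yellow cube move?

1.5

The yellow cube was near (11.7, 7.5) before and (12.7, 6.4) after, so it travelled √(1.0² + 1.1²) ≈ 1.5 units.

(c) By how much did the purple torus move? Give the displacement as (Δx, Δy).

(-1.2, -1.0)

The purple torus started near (8.3, 5.3) and ended near (7.1, 4.3).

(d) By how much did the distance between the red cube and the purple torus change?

+0.4

They were about 6.2 units apart before and 6.6 after — 0.4 units further apart.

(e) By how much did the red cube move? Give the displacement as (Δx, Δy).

(-0.9, -2.9)

The red cube started near (2.3, 3.9) and ended near (1.4, 1.0).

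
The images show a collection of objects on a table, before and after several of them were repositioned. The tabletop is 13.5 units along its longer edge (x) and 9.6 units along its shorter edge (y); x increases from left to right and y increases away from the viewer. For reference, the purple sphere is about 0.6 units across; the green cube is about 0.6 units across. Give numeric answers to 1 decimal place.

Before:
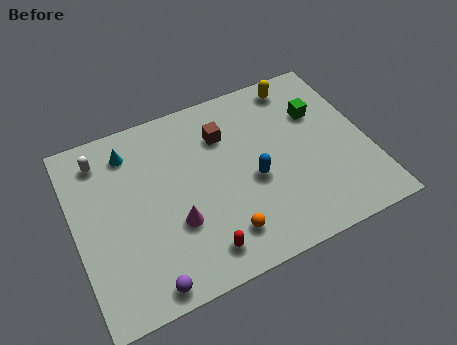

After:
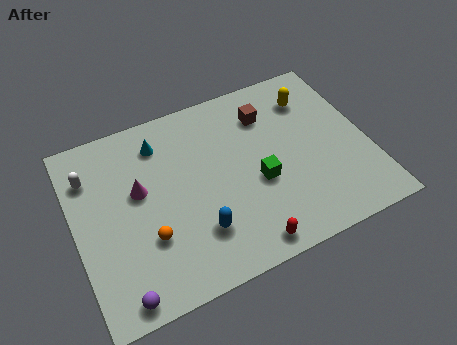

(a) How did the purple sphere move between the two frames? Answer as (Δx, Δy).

(-1.2, 0.0)

The purple sphere started near (2.8, 0.9) and ended near (1.6, 0.9).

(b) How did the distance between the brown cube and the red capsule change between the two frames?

+0.8

The distance was about 5.8 in the first image and 6.6 in the second, so they moved 0.8 units further apart.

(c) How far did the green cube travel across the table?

4.1

From (11.5, 6.5) to (8.3, 3.9), the green cube covered √(3.2² + 2.6²) ≈ 4.1 units.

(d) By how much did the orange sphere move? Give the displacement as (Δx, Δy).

(-3.3, 1.2)

The orange sphere started near (6.4, 1.9) and ended near (3.1, 3.1).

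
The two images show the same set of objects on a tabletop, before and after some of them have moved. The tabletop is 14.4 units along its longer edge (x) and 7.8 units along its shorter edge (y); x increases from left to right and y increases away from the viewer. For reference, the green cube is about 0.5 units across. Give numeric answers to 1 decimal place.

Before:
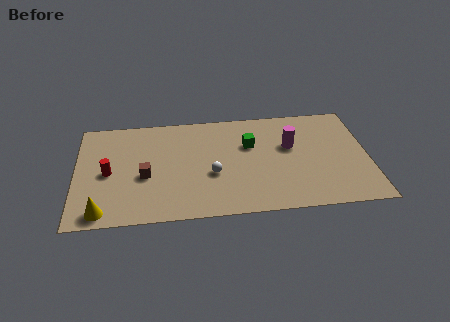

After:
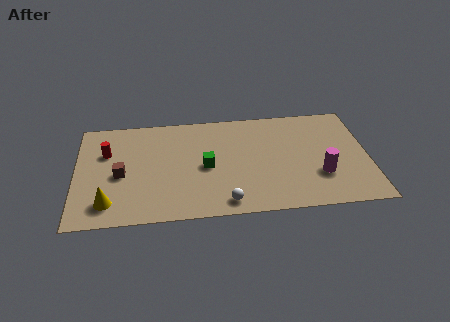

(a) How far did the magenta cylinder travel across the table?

2.7

From (10.6, 4.8) to (12.0, 2.5), the magenta cylinder covered √(1.4² + 2.3²) ≈ 2.7 units.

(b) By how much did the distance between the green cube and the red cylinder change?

-2.0

Before: roughly 7.1 units apart; after: 5.1. That's 2.0 units closer together.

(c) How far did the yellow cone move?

0.7

From (1.3, 0.9) to (1.6, 1.5), the yellow cone covered √(0.3² + 0.6²) ≈ 0.7 units.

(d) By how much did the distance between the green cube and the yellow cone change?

-3.1

The distance was about 8.4 in the first image and 5.3 in the second, so they moved 3.1 units closer together.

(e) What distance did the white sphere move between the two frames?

2.2

From (6.7, 3.1) to (7.3, 1.0), the white sphere covered √(0.6² + 2.1²) ≈ 2.2 units.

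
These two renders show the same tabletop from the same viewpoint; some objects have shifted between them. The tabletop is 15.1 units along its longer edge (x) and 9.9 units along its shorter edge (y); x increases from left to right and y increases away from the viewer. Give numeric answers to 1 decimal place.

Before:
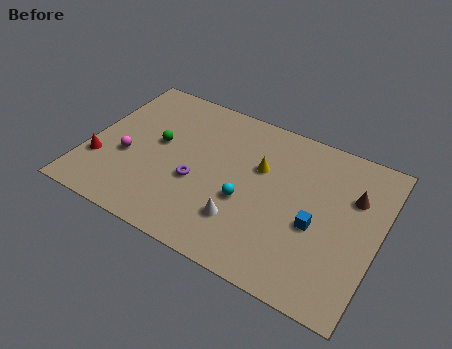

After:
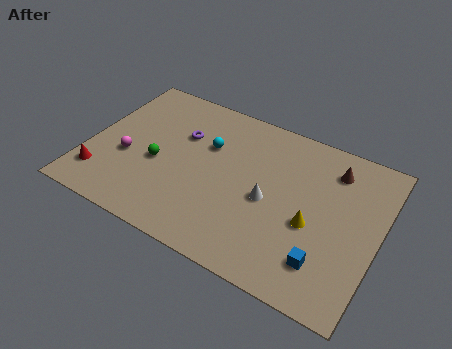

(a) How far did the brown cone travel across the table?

1.7

The brown cone moved from about (13.6, 6.7) to (12.4, 7.9), a distance of √(1.2² + 1.2²) ≈ 1.7.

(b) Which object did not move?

the magenta sphere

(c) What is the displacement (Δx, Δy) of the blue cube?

(0.7, -1.9)

From the two frames, the blue cube sits at roughly (12.0, 4.1) before and (12.7, 2.2) after.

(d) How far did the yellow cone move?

3.7

The yellow cone moved from about (8.8, 6.3) to (11.8, 4.1), a distance of √(3.0² + 2.2²) ≈ 3.7.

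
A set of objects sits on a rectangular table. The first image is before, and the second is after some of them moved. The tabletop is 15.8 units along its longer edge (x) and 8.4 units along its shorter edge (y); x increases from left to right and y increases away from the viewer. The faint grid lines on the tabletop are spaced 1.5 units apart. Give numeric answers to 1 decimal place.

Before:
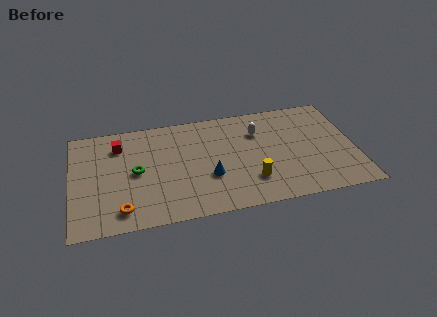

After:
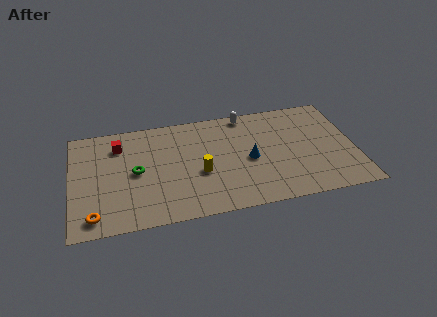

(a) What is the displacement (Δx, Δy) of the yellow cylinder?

(-2.8, 1.2)

The yellow cylinder was at about (9.9, 2.2) and moved to about (7.1, 3.4).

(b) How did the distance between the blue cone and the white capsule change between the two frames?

-0.5

Before: roughly 4.2 units apart; after: 3.7. That's 0.5 units closer together.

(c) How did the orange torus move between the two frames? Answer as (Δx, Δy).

(-1.5, -0.2)

From the two frames, the orange torus sits at roughly (2.7, 1.4) before and (1.2, 1.2) after.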